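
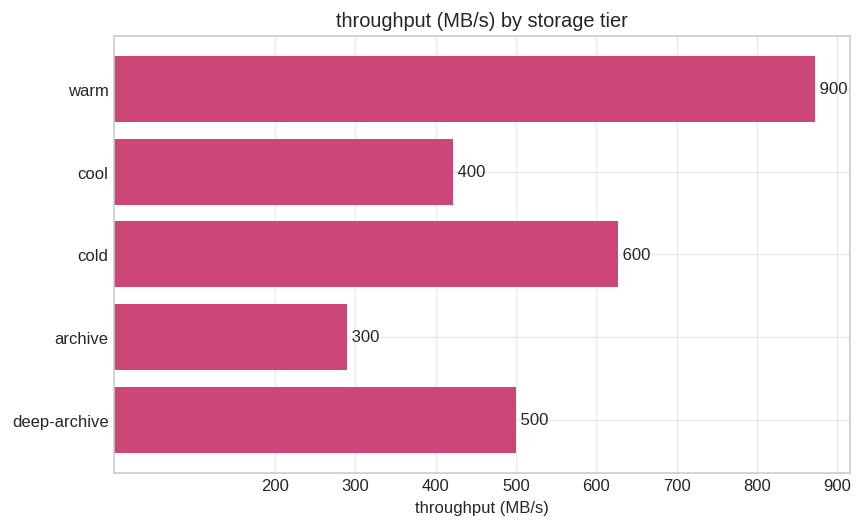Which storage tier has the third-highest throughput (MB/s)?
deep-archive

Top 4: warm ≈ 900, cold ≈ 600, deep-archive ≈ 500, cool ≈ 400.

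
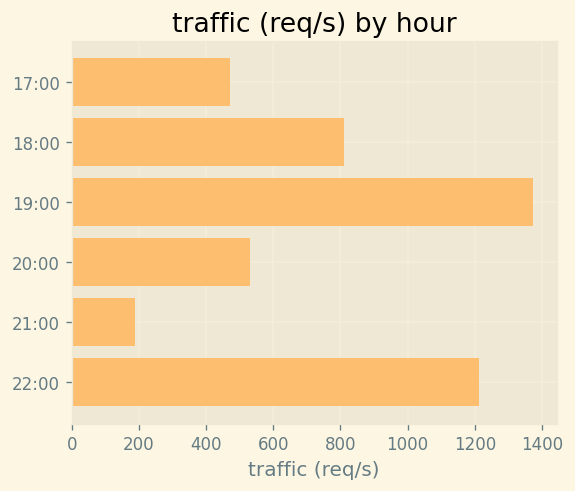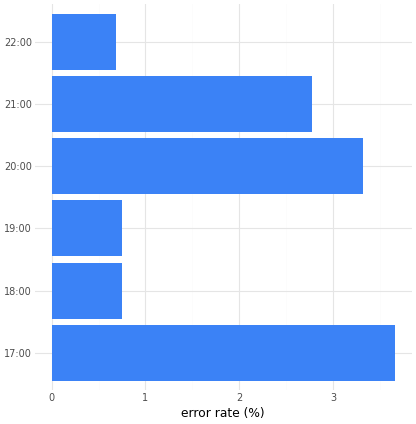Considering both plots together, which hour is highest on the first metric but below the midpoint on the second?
19:00

Chart 2 median error rate (%) ≈ 2; below-median hours: 18:00, 19:00, 22:00. Among those, 19:00 has the highest traffic (req/s) (≈ 1400).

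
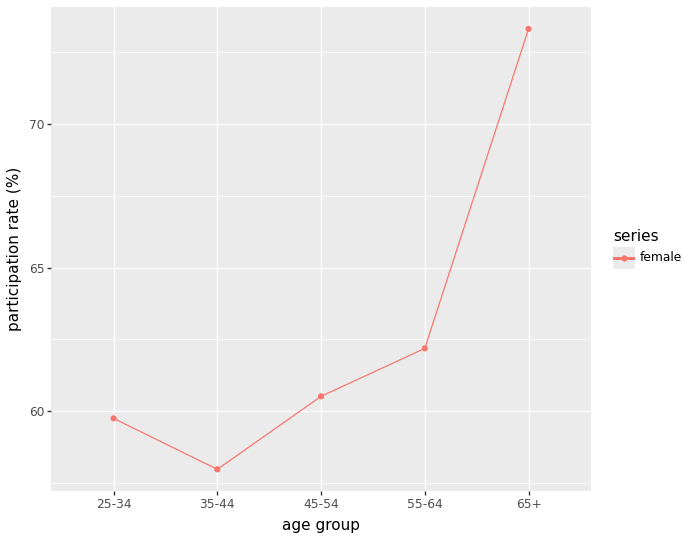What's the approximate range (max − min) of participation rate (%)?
≈ 16

Max 65+ ≈ 74, min 35-44 ≈ 58; range ≈ 16.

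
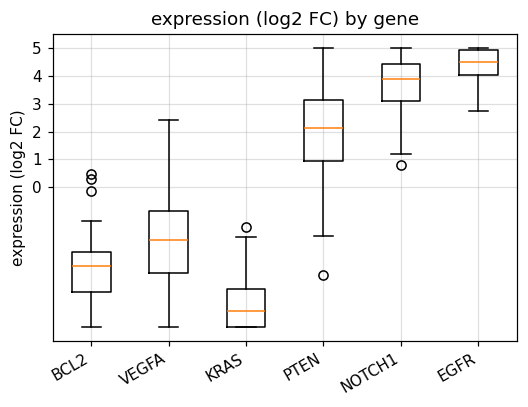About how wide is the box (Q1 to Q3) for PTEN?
≈ 2

Q3 ≈ 3, Q1 ≈ 1; IQR ≈ 2.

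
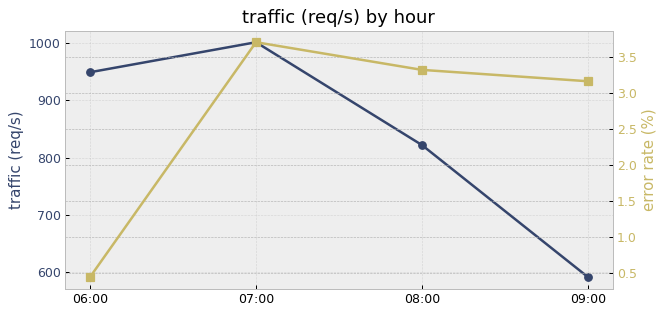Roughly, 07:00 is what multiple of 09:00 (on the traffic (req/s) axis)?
07:00 ≈ 1000, 09:00 ≈ 600; 1000/600 ≈ 1.67.

≈ 1.67×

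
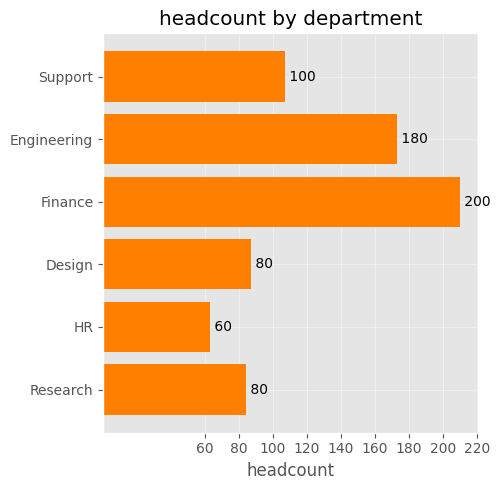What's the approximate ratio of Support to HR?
≈ 1.67×

Support ≈ 100, HR ≈ 60; 100/60 ≈ 1.67.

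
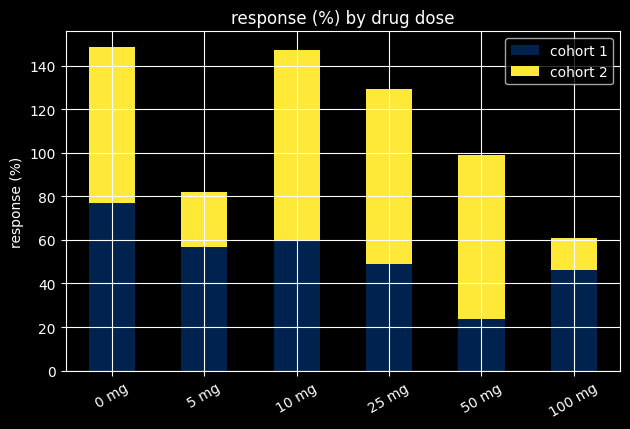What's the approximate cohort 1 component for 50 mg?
≈ 20

cohort 1 top ≈ 20, bottom ≈ 0; segment ≈ 20.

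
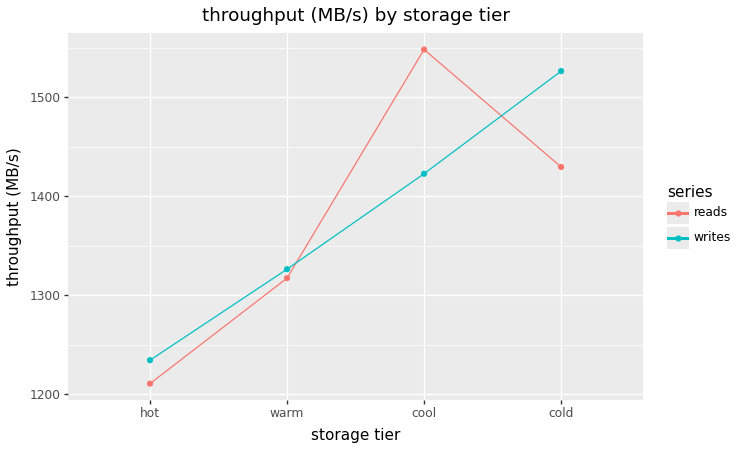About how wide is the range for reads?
≈ 350

Max cool ≈ 1550, min hot ≈ 1200; range ≈ 350.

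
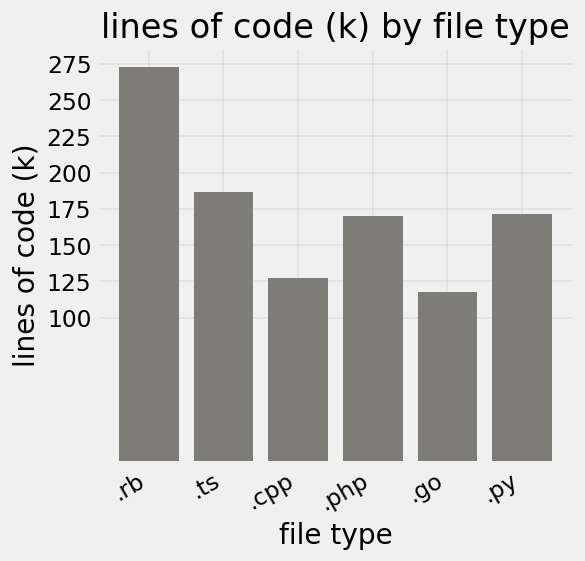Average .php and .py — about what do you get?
(175 + 175) / 2 ≈ 175.

≈ 175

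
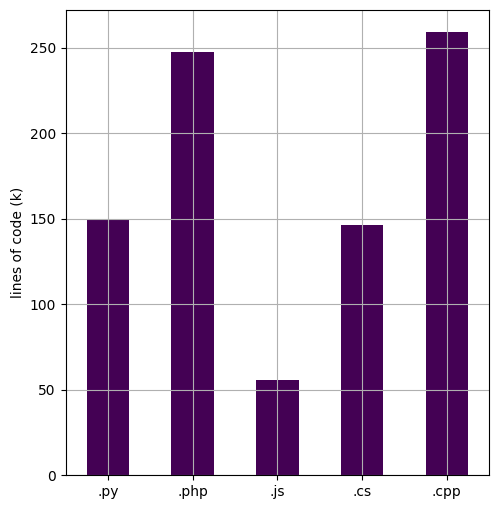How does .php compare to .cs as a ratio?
≈ 1.67×

.php ≈ 250, .cs ≈ 150; 250/150 ≈ 1.67.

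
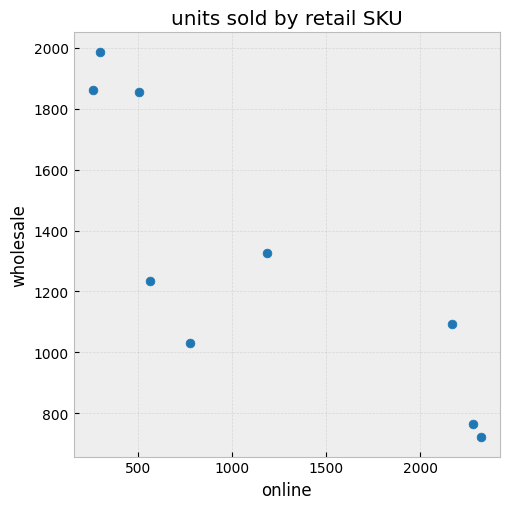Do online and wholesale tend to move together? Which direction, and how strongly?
Points are negatively correlated; strong (|r| ≈ 0.8).

negative, strong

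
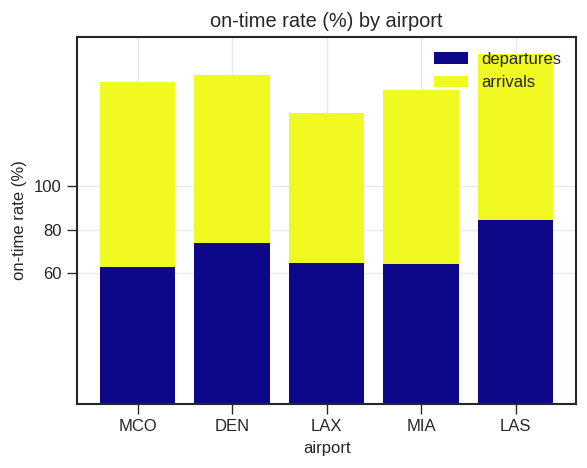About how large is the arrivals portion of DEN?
arrivals top ≈ 160, bottom ≈ 80; segment ≈ 80.

≈ 80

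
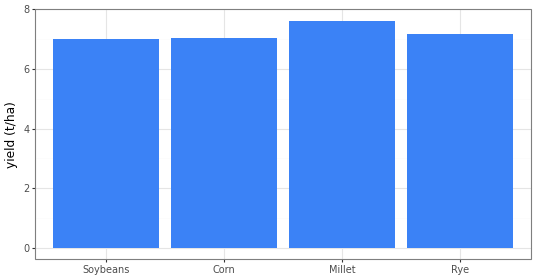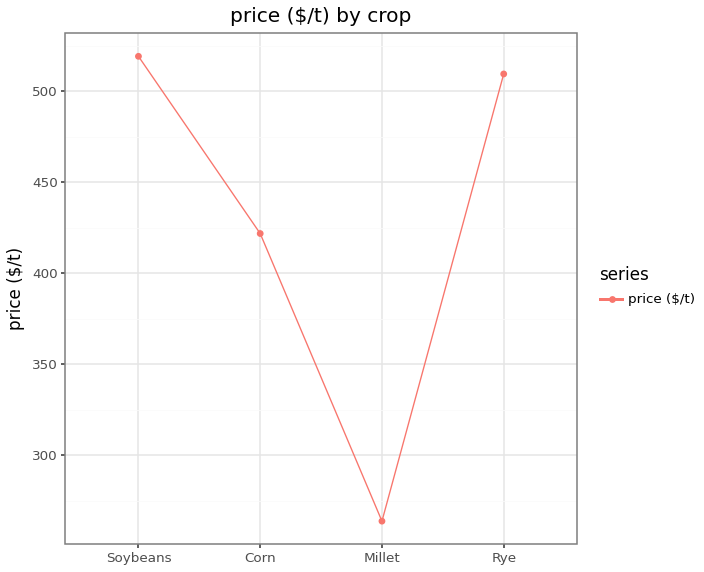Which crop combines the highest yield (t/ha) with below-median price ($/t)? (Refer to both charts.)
Chart 2 median price ($/t) ≈ 450; below-median crops: Corn, Millet. Among those, Millet has the highest yield (t/ha) (≈ 8).

Millet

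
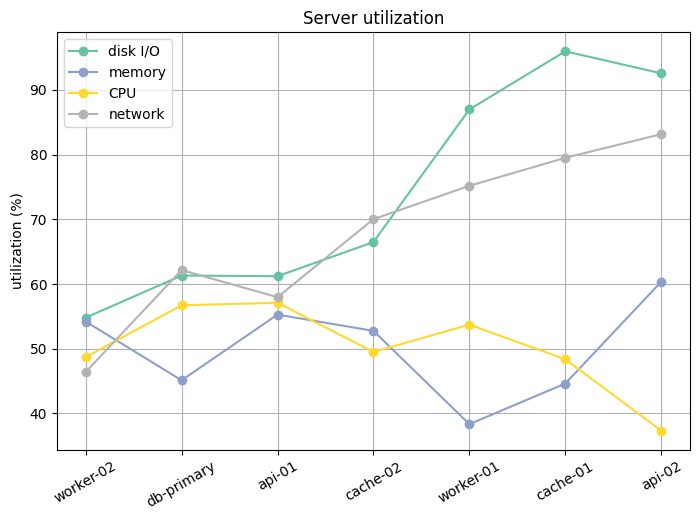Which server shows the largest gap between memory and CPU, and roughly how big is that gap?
api-02, ≈ 25 %

api-02: memory ≈ 60, CPU ≈ 35 → gap ≈ 25. Next-largest (worker-01) is only ≈ 15.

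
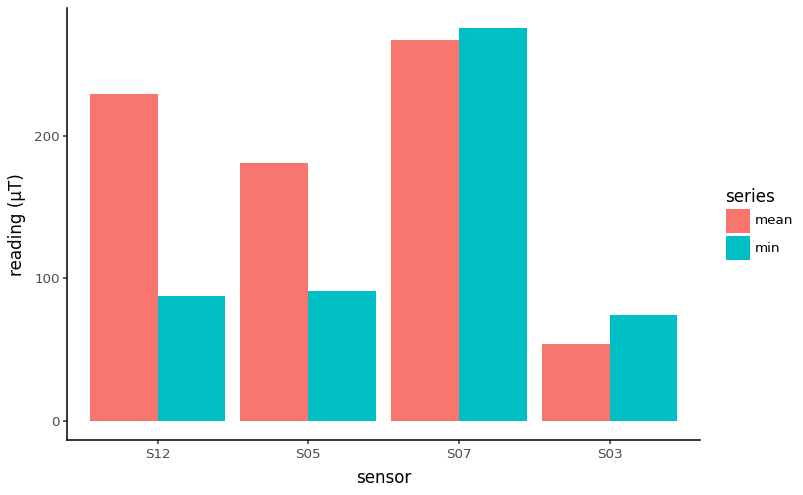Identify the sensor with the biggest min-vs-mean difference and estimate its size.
S12: min ≈ 100, mean ≈ 225 → gap ≈ 125. Next-largest (S05) is only ≈ 75.

S12, ≈ 125 µT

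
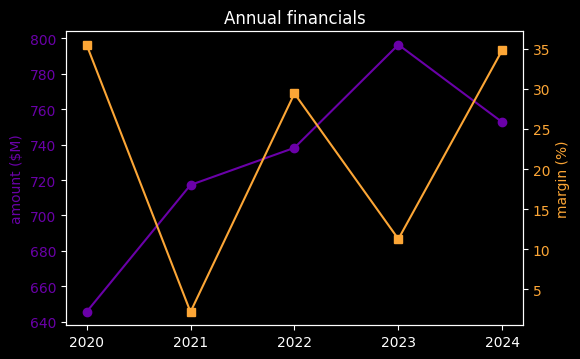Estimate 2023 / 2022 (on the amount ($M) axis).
≈ 1.08×

2023 ≈ 800, 2022 ≈ 740; 800/740 ≈ 1.08.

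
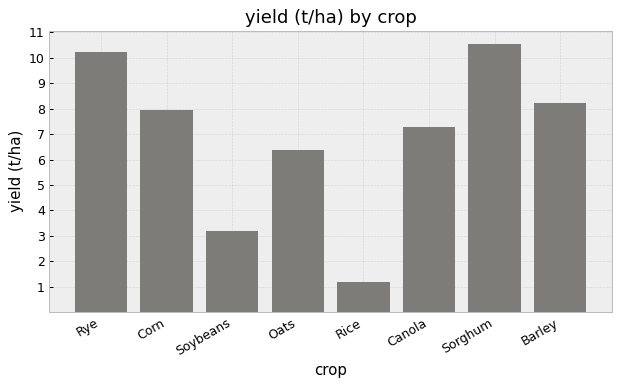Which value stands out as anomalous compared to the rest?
Rice

Rice ≈ 1; the rest sit between ≈ 3 and ≈ 11.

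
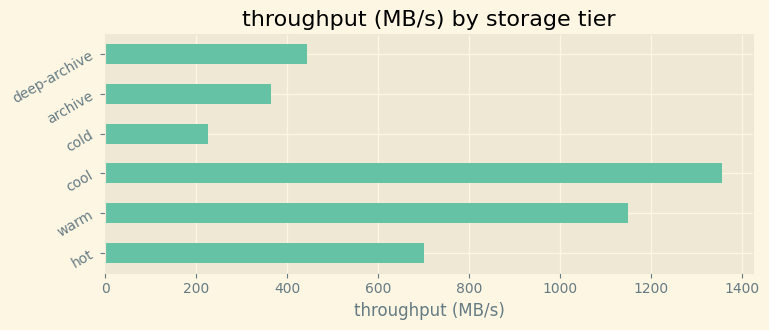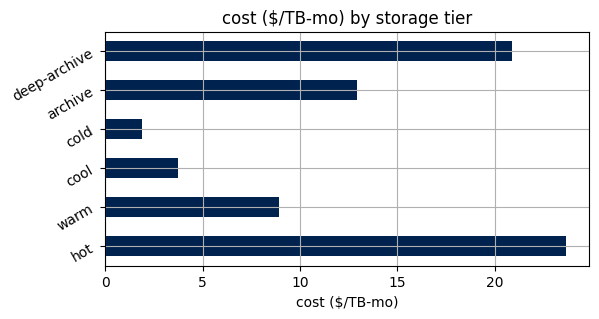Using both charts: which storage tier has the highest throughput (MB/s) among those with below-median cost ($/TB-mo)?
cool

Chart 2 median cost ($/TB-mo) ≈ 10; below-median storage tiers: warm, cool, cold. Among those, cool has the highest throughput (MB/s) (≈ 1400).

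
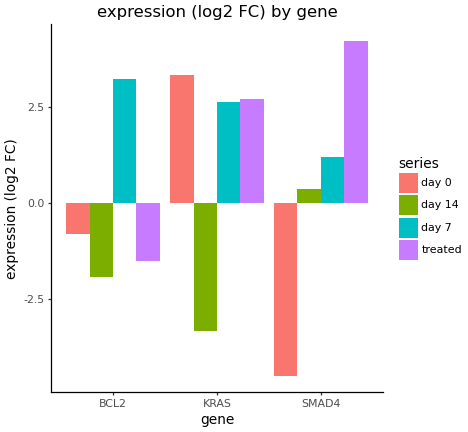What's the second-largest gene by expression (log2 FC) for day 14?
Top 3 for day 14: SMAD4 ≈ 0, BCL2 ≈ -2, KRAS ≈ -3.

BCL2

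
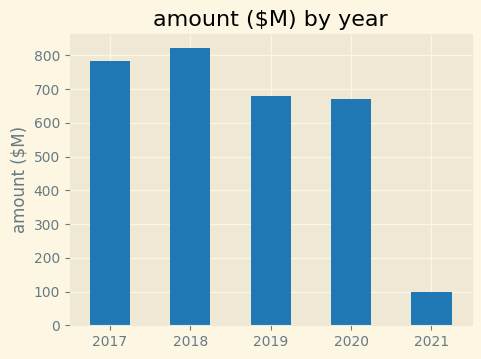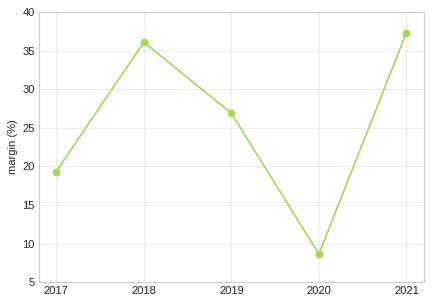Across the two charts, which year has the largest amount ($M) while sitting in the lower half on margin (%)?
Chart 2 median margin (%) ≈ 25; below-median years: 2017, 2020. Among those, 2017 has the highest amount ($M) (≈ 800).

2017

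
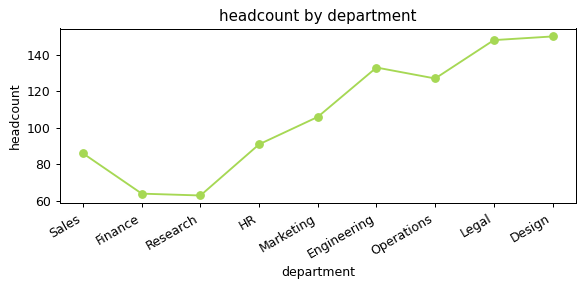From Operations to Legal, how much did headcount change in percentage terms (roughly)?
≈ +15.4%

Operations ≈ 130, Legal ≈ 150; (150 − 130) / 130 ≈ +15.4%.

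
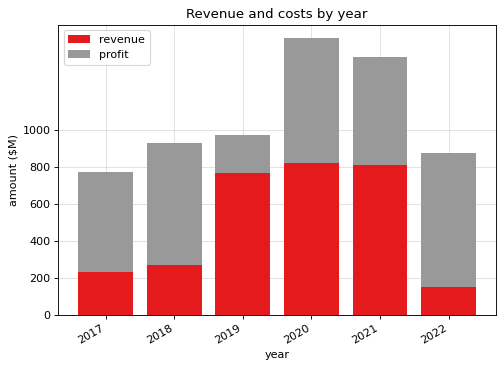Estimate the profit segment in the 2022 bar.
≈ 600

profit top ≈ 800, bottom ≈ 200; segment ≈ 600.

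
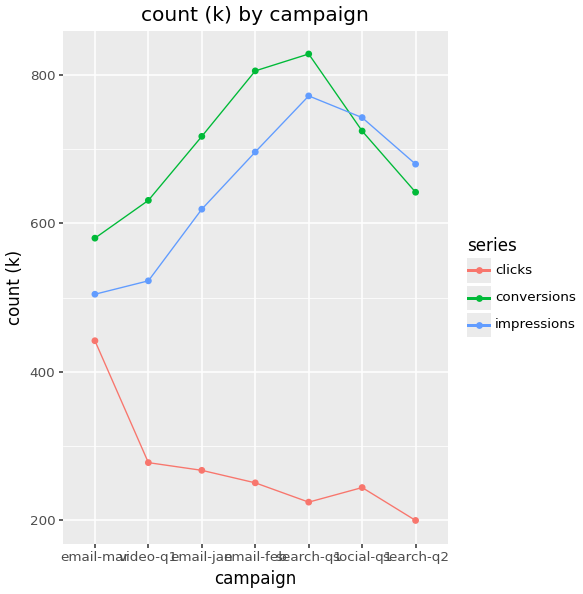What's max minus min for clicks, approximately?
≈ 200

Max email-mar ≈ 400, min search-q2 ≈ 200; range ≈ 200.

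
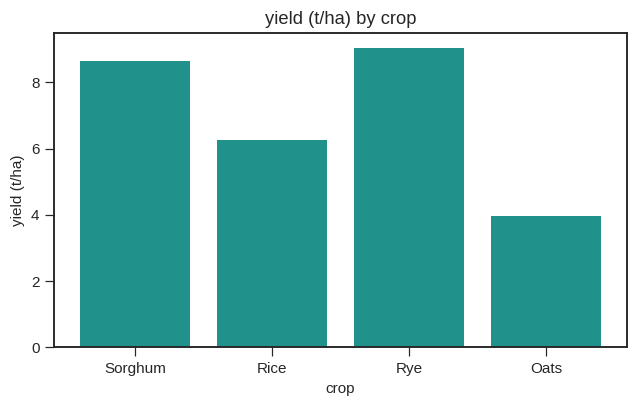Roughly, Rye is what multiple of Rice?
Rye ≈ 9, Rice ≈ 6; 9/6 ≈ 1.5.

≈ 1.5×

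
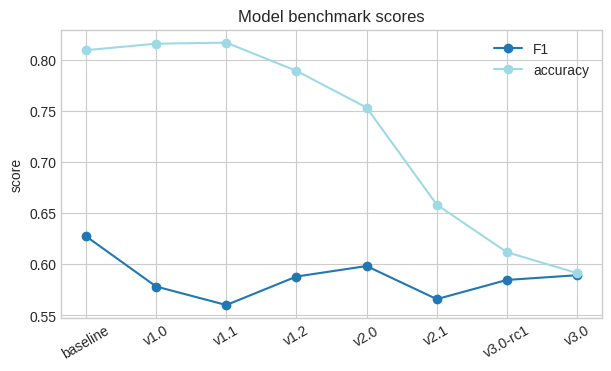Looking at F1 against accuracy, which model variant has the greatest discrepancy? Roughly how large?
v1.1, ≈ 0.25

v1.1: F1 ≈ 0.55, accuracy ≈ 0.80 → gap ≈ 0.25. Next-largest (v1.0) is only ≈ 0.20.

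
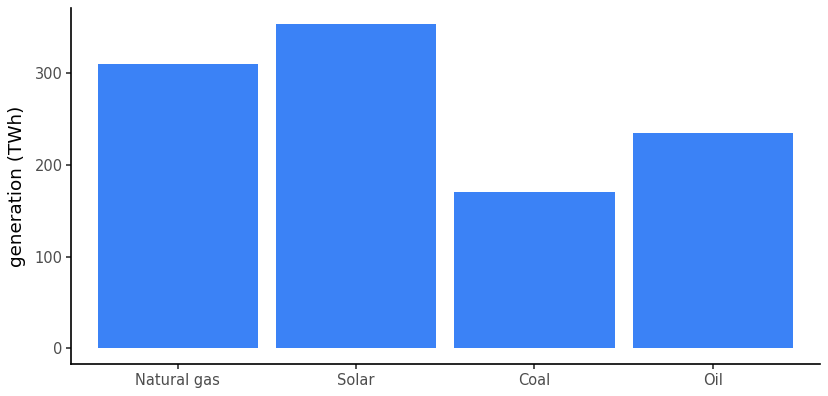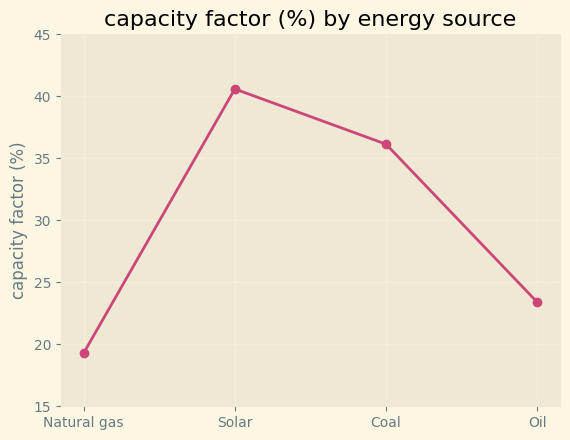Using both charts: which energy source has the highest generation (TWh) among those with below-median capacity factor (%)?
Natural gas

Chart 2 median capacity factor (%) ≈ 30; below-median energy sources: Natural gas, Oil. Among those, Natural gas has the highest generation (TWh) (≈ 300).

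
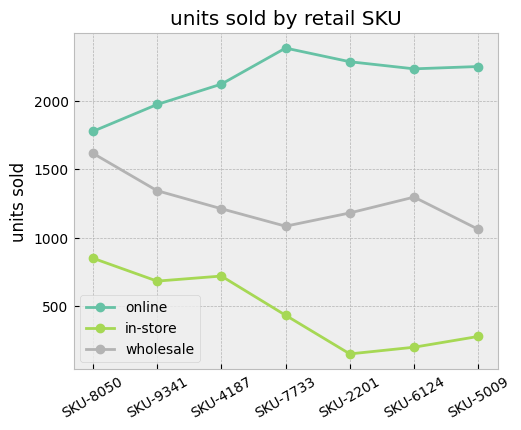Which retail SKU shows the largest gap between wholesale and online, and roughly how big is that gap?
SKU-7733: wholesale ≈ 1000, online ≈ 2400 → gap ≈ 1400. Next-largest (SKU-5009) is only ≈ 1200.

SKU-7733, ≈ 1400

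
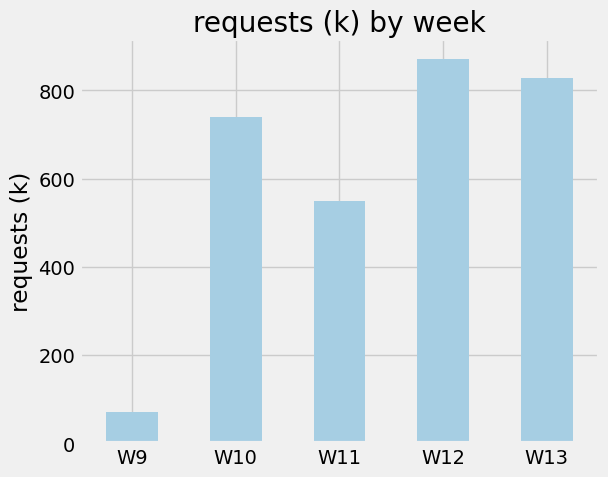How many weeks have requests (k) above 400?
4

Above 400: W10, W11, W12, W13.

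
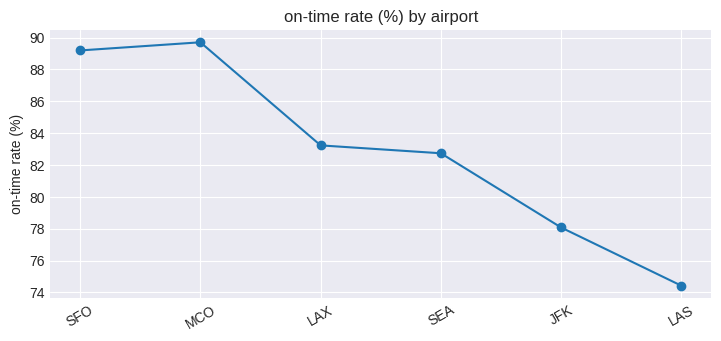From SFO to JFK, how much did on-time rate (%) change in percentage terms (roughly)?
≈ -13.3%

SFO ≈ 90, JFK ≈ 78; (78 − 90) / 90 ≈ -13.3%.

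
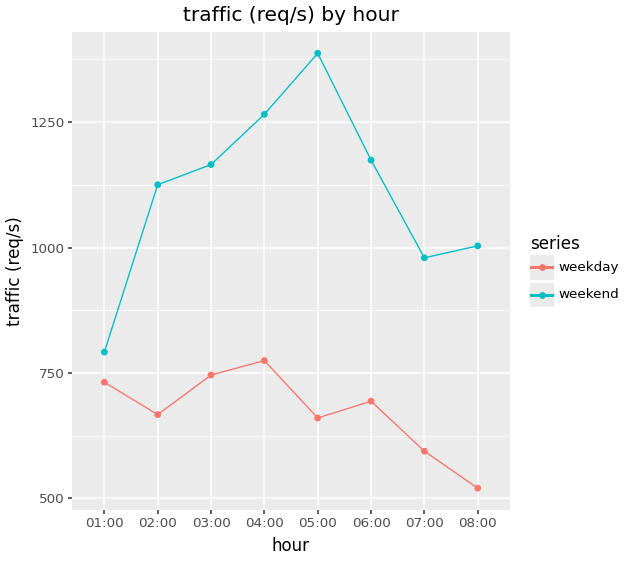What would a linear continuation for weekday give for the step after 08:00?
Last three: 700, 600, 500 → slope ≈ -100/step → next ≈ 400.

≈ 400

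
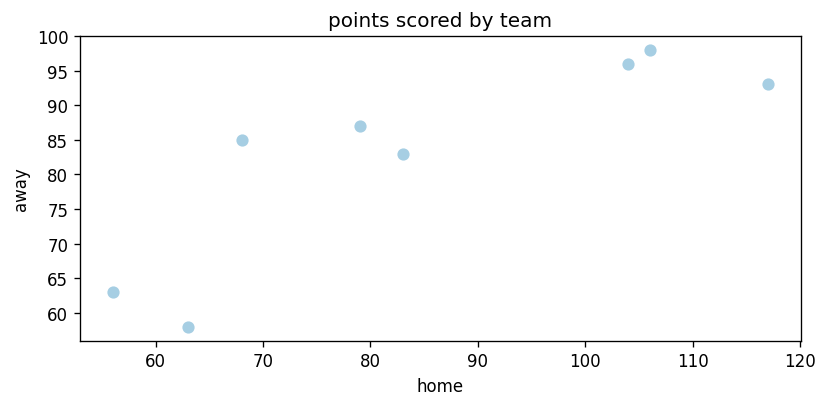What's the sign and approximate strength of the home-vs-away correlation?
Points are positively correlated; strong (|r| ≈ 0.8).

positive, strong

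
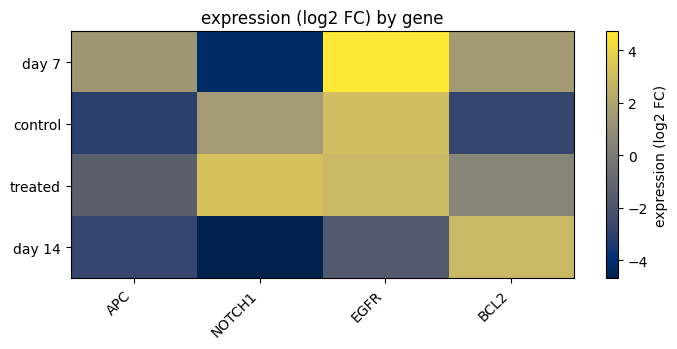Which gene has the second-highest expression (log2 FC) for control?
Top 3 for control: EGFR ≈ 3, NOTCH1 ≈ 2, BCL2 ≈ -3.

NOTCH1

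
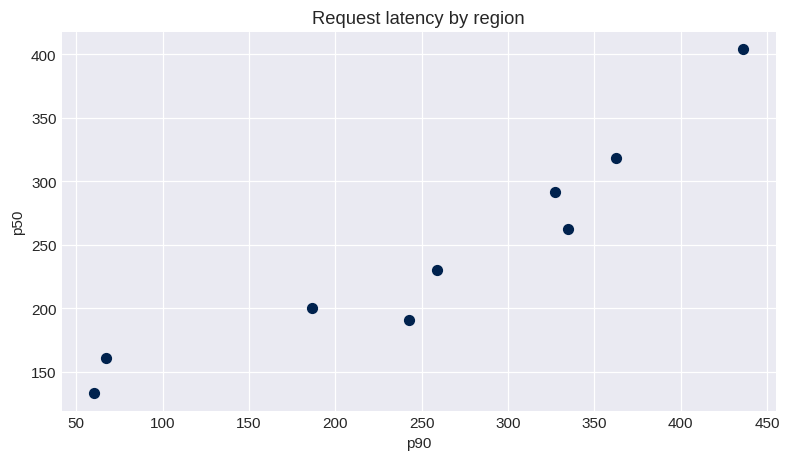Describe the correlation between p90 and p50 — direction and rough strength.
Points are positively correlated; strong (|r| ≈ 0.9).

positive, strong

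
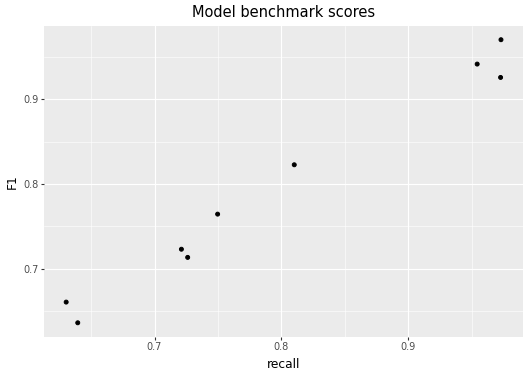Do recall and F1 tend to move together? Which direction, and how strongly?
positive, strong

Points are positively correlated; strong (|r| ≈ 1.0).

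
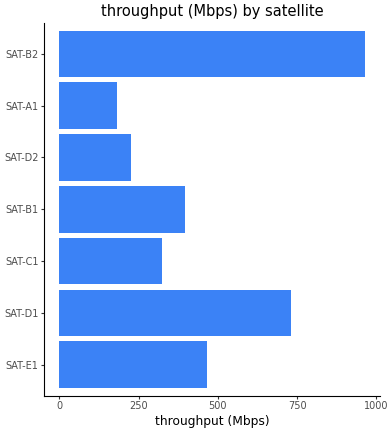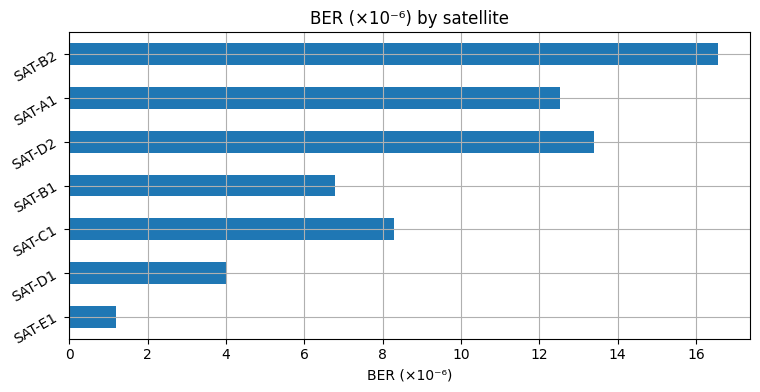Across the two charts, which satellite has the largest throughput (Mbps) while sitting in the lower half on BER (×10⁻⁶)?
Chart 2 median BER (×10⁻⁶) ≈ 8; below-median satellites: SAT-E1, SAT-D1, SAT-B1. Among those, SAT-D1 has the highest throughput (Mbps) (≈ 700).

SAT-D1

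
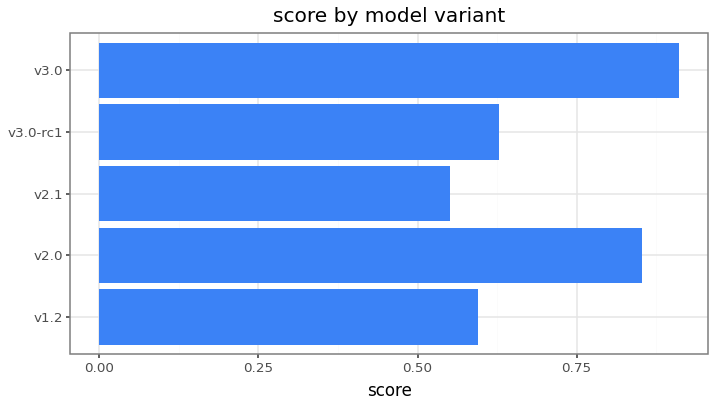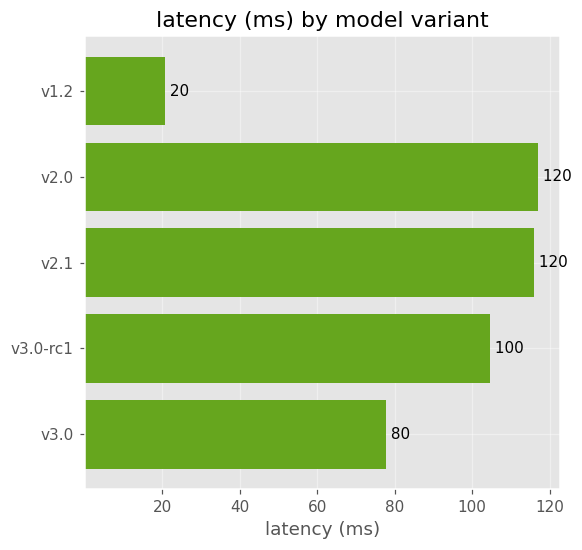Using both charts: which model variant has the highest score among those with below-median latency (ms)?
Chart 2 median latency (ms) ≈ 100; below-median model variants: v1.2, v3.0. Among those, v3.0 has the highest score (≈ 0.9).

v3.0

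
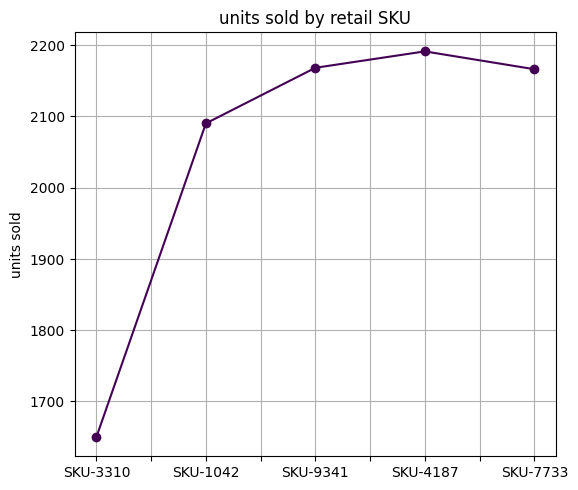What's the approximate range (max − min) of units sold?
≈ 550

Max SKU-4187 ≈ 2200, min SKU-3310 ≈ 1650; range ≈ 550.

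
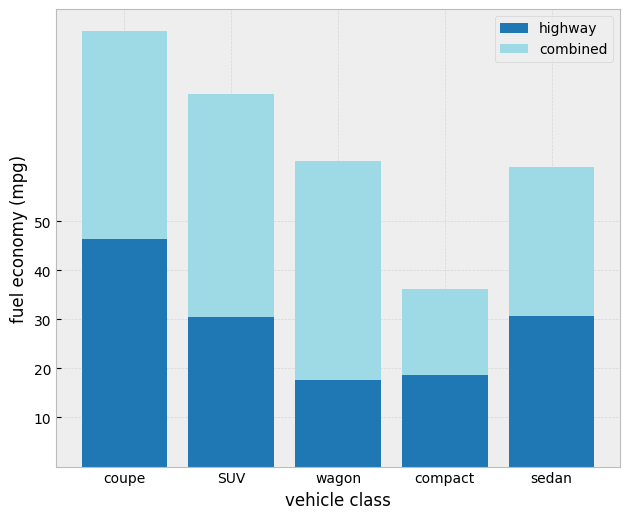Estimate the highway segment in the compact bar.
≈ 20

highway top ≈ 20, bottom ≈ 0; segment ≈ 20.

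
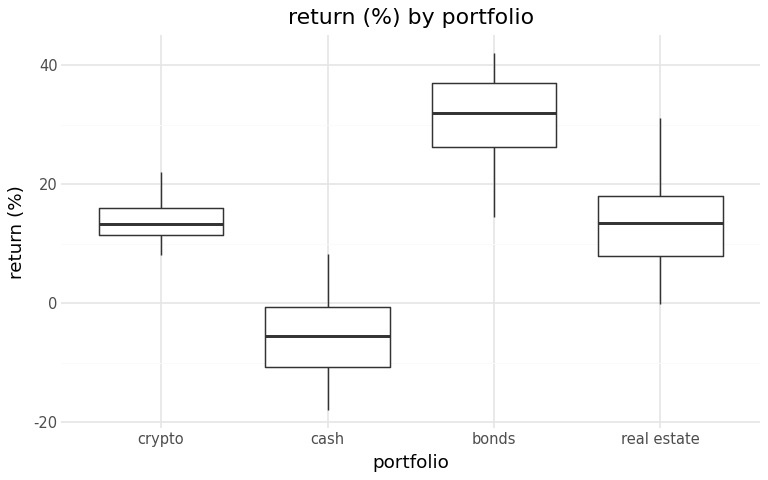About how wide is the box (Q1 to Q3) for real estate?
≈ 10

Q3 ≈ 20, Q1 ≈ 10; IQR ≈ 10.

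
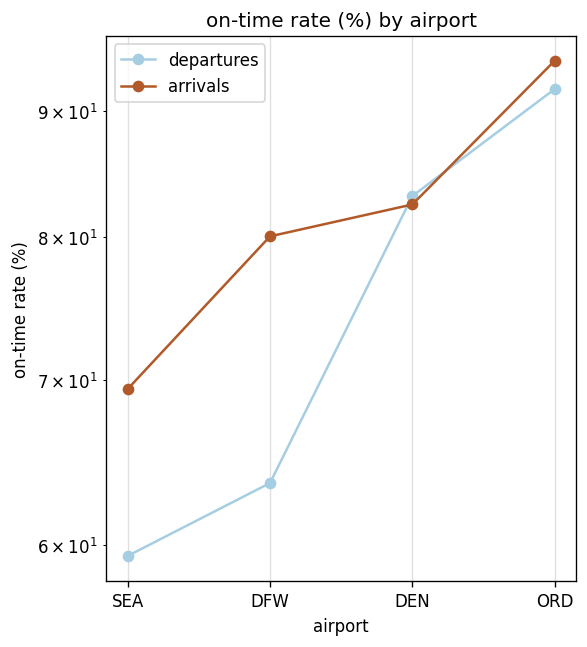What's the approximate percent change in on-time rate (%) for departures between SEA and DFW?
SEA ≈ 60, DFW ≈ 65; (65 − 60) / 60 ≈ +8.3%.

≈ +8.3%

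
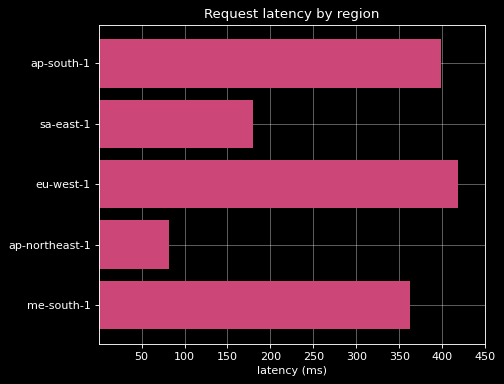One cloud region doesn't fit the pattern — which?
ap-northeast-1

ap-northeast-1 ≈ 100; the rest sit between ≈ 200 and ≈ 400.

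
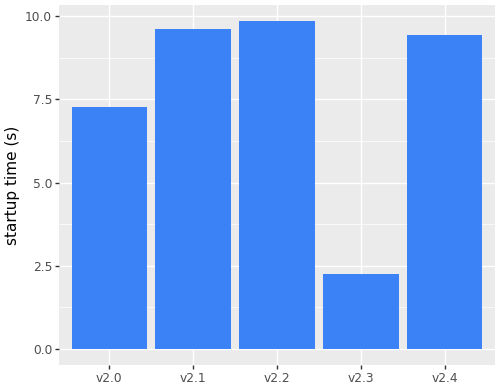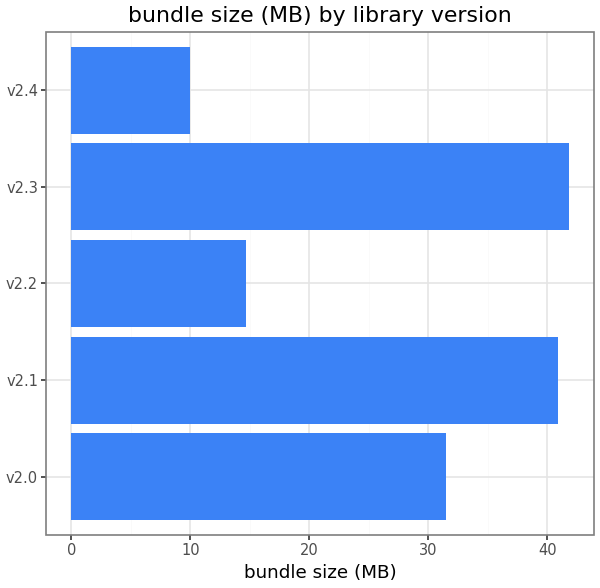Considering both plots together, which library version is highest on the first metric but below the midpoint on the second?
Chart 2 median bundle size (MB) ≈ 30; below-median library versions: v2.2, v2.4. Among those, v2.2 has the highest startup time (s) (≈ 10).

v2.2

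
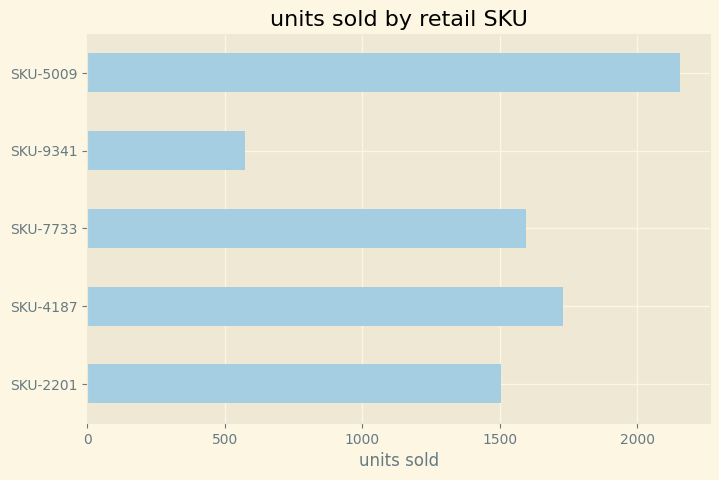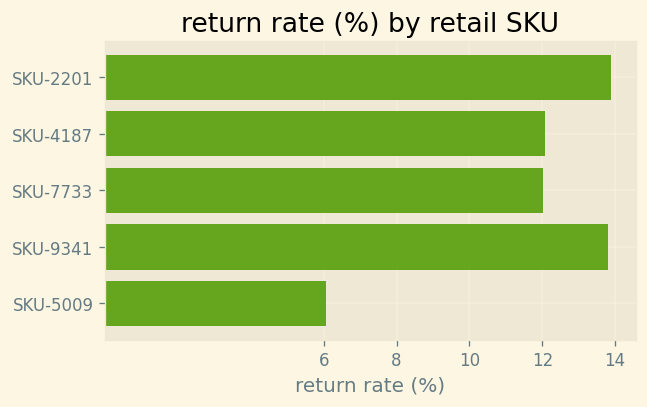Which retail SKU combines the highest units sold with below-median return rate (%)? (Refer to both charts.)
Chart 2 median return rate (%) ≈ 12; below-median retail SKUs: SKU-7733, SKU-5009. Among those, SKU-5009 has the highest units sold (≈ 2200).

SKU-5009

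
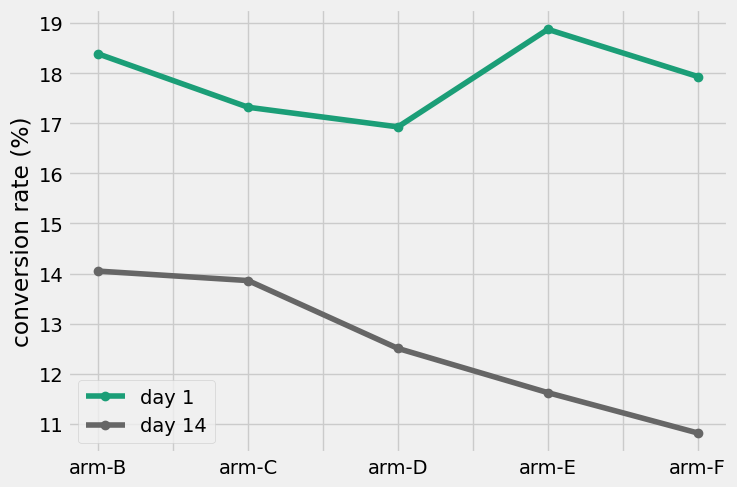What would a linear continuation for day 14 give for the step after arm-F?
Last three: 13, 12, 11 → slope ≈ -1/step → next ≈ 10.

≈ 10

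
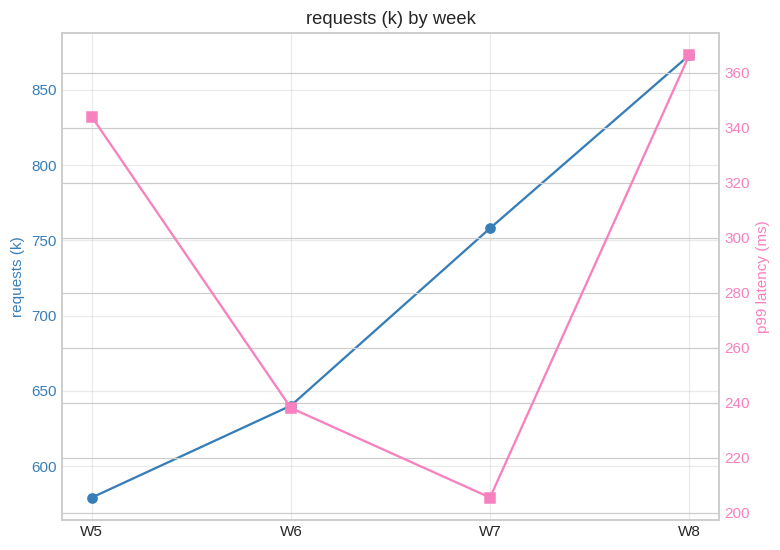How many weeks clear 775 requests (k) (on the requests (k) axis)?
1

Above 775: W8.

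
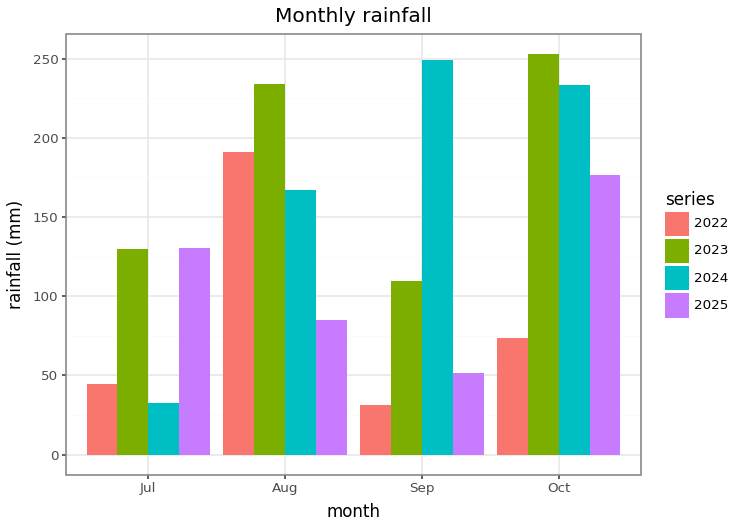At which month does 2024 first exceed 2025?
Jul: 2024 ≈ 25 vs 2025 ≈ 125 (not yet); Aug: 2024 ≈ 175 vs 2025 ≈ 75 (first crossover).

Aug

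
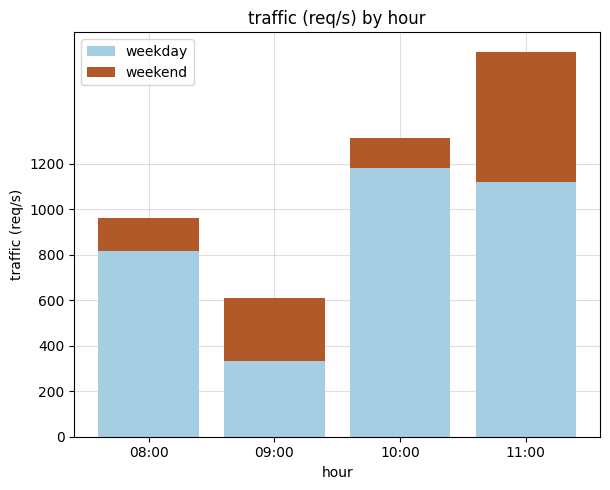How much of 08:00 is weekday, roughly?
≈ 800

weekday top ≈ 800, bottom ≈ 0; segment ≈ 800.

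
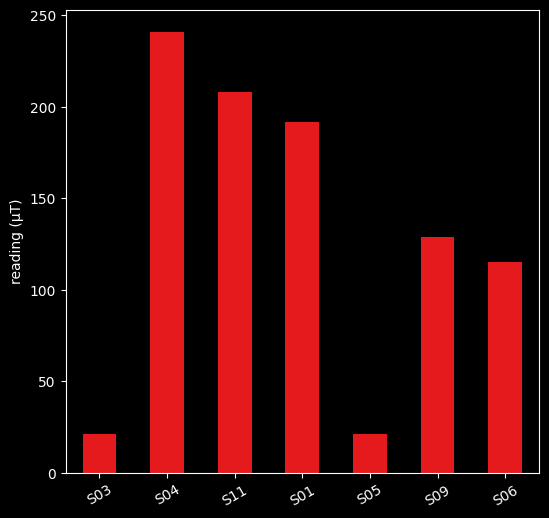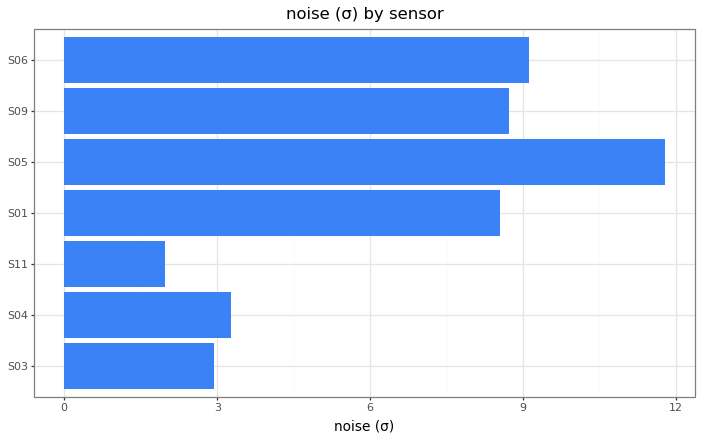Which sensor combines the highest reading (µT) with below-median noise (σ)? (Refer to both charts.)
S04

Chart 2 median noise (σ) ≈ 8; below-median sensors: S03, S04, S11. Among those, S04 has the highest reading (µT) (≈ 250).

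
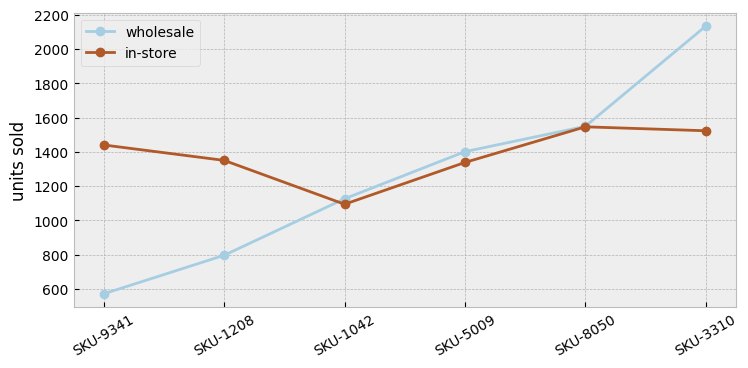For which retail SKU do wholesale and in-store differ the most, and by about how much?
SKU-9341, ≈ 800

SKU-9341: wholesale ≈ 600, in-store ≈ 1400 → gap ≈ 800. Next-largest (SKU-3310) is only ≈ 600.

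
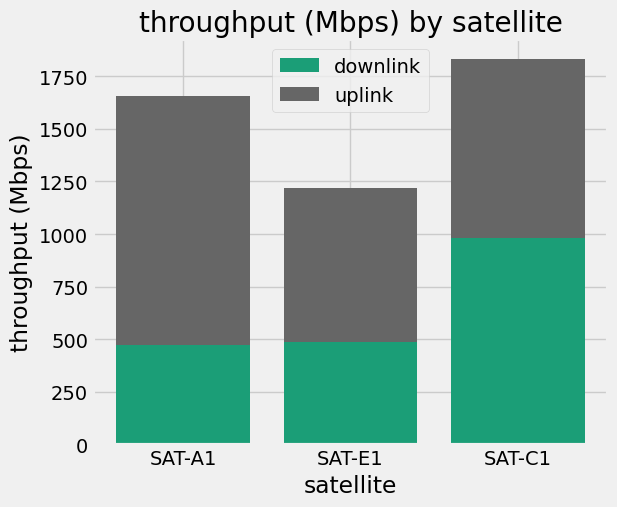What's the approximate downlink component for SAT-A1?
downlink top ≈ 400, bottom ≈ 0; segment ≈ 400.

≈ 400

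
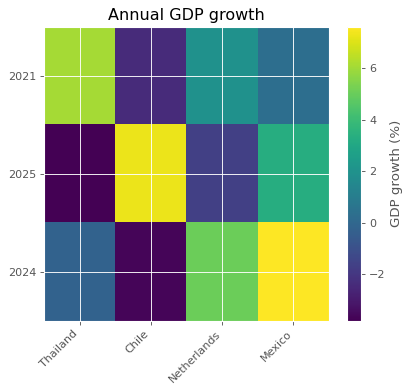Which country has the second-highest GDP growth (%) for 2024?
Netherlands

Top 3 for 2024: Mexico ≈ 8, Netherlands ≈ 5, Thailand ≈ 0.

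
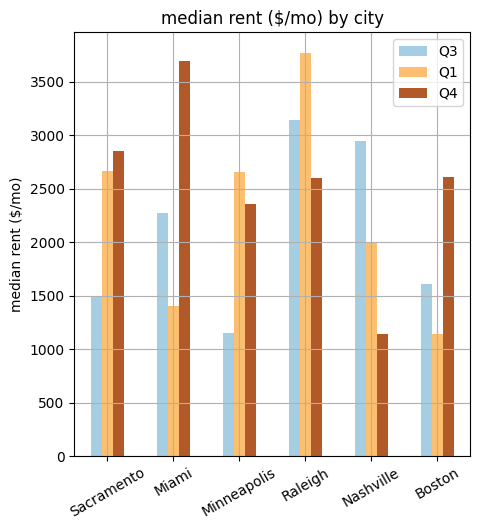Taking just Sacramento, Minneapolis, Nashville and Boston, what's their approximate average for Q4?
(3000 + 2500 + 1000 + 2500) / 4 ≈ 2250.

≈ 2250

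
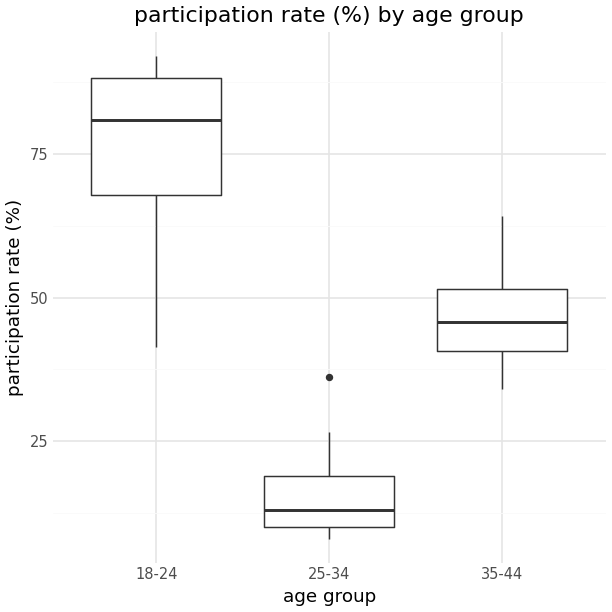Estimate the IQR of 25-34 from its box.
≈ 10

Q3 ≈ 20, Q1 ≈ 10; IQR ≈ 10.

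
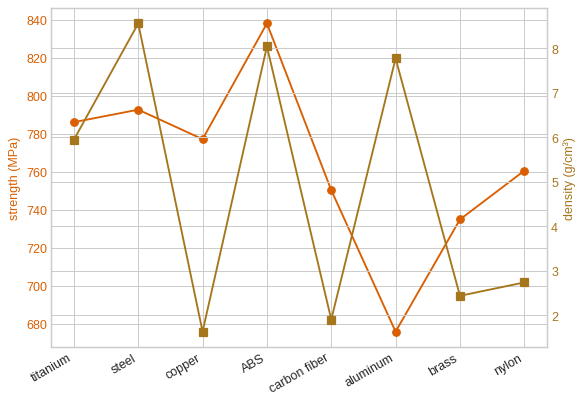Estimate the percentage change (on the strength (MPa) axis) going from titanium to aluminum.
≈ -12.8%

titanium ≈ 780, aluminum ≈ 680; (680 − 780) / 780 ≈ -12.8%.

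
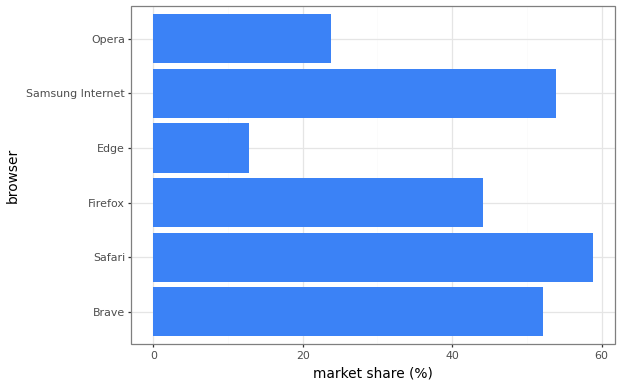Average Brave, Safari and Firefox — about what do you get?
(50 + 60 + 45) / 3 ≈ 52.

≈ 52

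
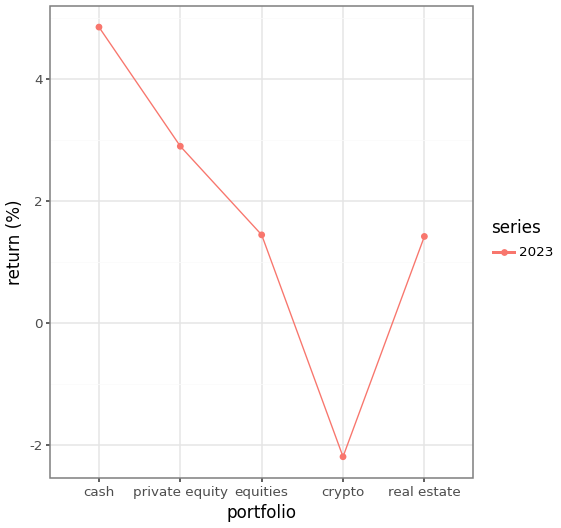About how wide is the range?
≈ 7

Max cash ≈ 5, min crypto ≈ -2; range ≈ 7.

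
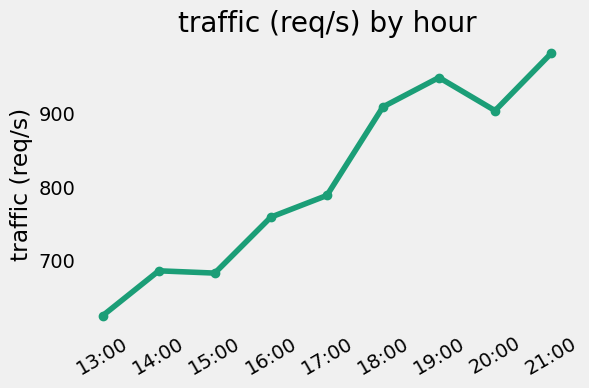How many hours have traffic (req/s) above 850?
4

Above 850: 18:00, 19:00, 20:00, 21:00.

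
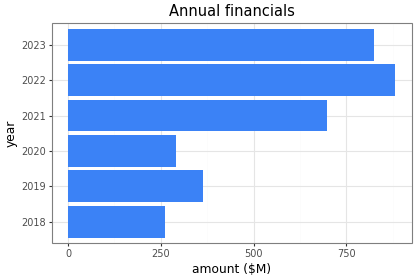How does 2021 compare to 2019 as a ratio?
≈ 1.75×

2021 ≈ 700, 2019 ≈ 400; 700/400 ≈ 1.75.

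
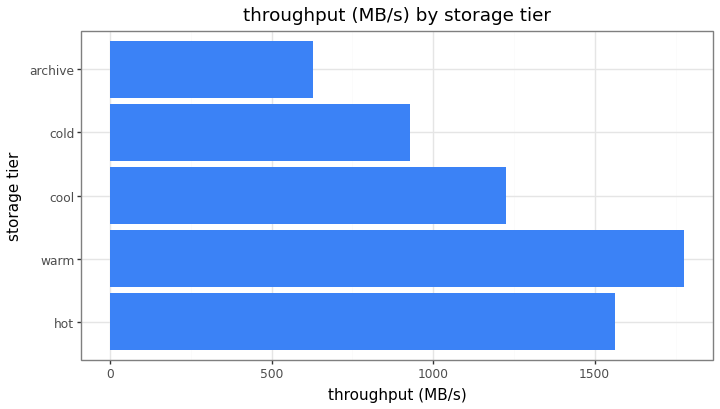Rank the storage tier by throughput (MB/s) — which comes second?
Top 3: warm ≈ 1800, hot ≈ 1600, cool ≈ 1200.

hot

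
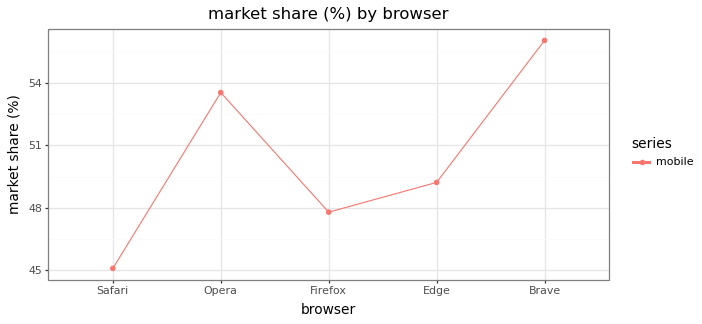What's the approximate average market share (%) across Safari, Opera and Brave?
≈ 52

(45 + 54 + 56) / 3 ≈ 52.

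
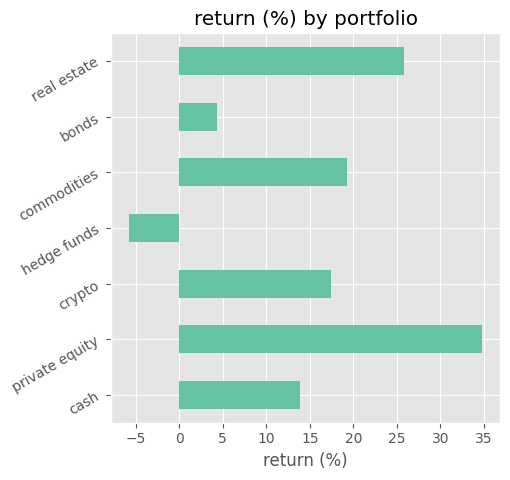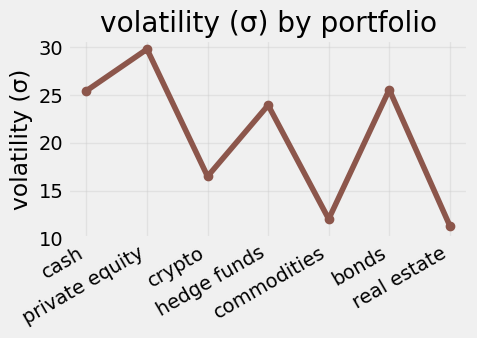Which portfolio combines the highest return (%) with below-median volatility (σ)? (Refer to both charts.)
real estate

Chart 2 median volatility (σ) ≈ 25; below-median portfolios: crypto, commodities, real estate. Among those, real estate has the highest return (%) (≈ 25).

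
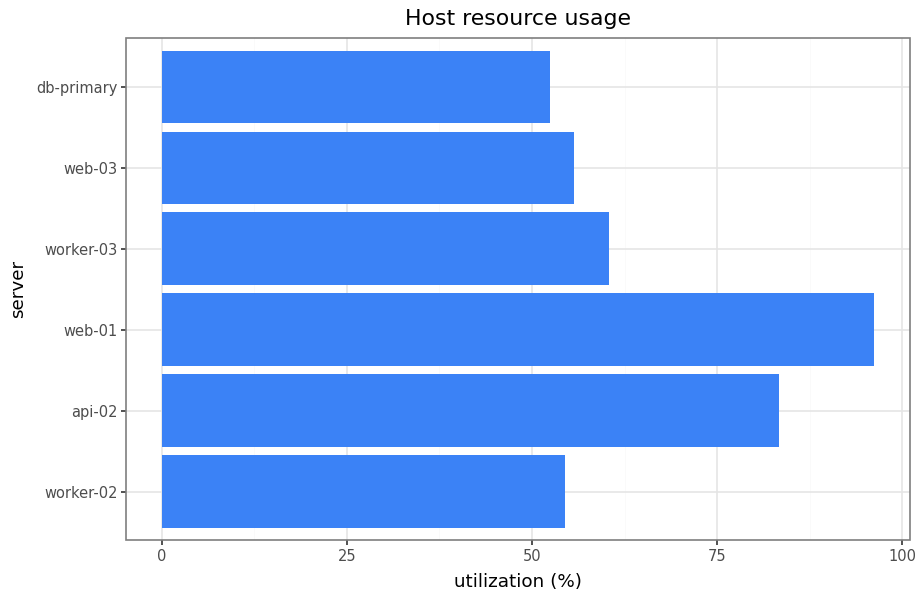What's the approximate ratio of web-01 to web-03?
≈ 1.67×

web-01 ≈ 100, web-03 ≈ 60; 100/60 ≈ 1.67.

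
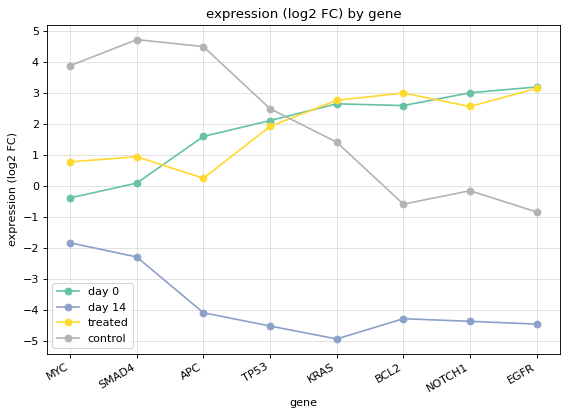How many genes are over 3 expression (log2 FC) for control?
Above 3: MYC, SMAD4, APC.

3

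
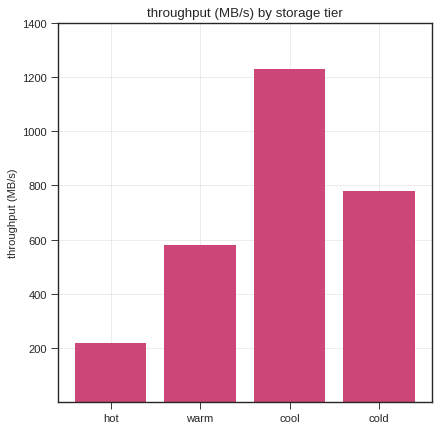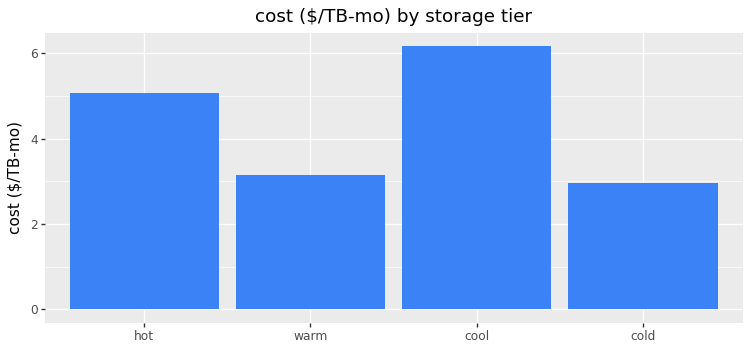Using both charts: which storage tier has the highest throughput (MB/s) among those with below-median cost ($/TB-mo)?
Chart 2 median cost ($/TB-mo) ≈ 4; below-median storage tiers: warm, cold. Among those, cold has the highest throughput (MB/s) (≈ 800).

cold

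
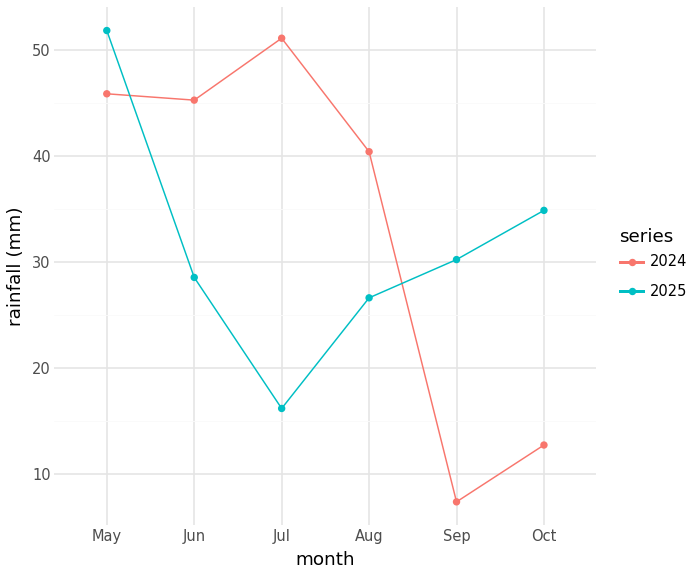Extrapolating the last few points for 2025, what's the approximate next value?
Last three: 25, 30, 35 → slope ≈ 5/step → next ≈ 40.

≈ 40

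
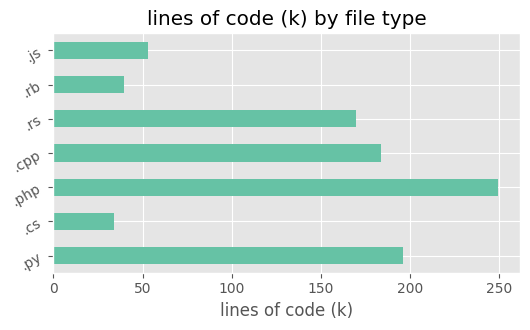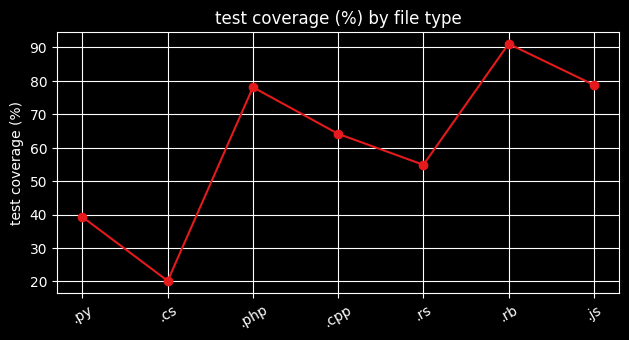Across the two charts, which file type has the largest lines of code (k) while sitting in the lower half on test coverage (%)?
.py

Chart 2 median test coverage (%) ≈ 60; below-median file types: .py, .cs, .rs. Among those, .py has the highest lines of code (k) (≈ 200).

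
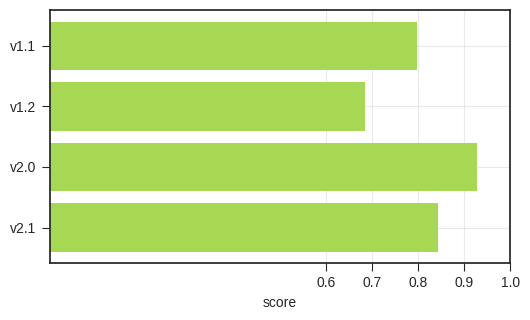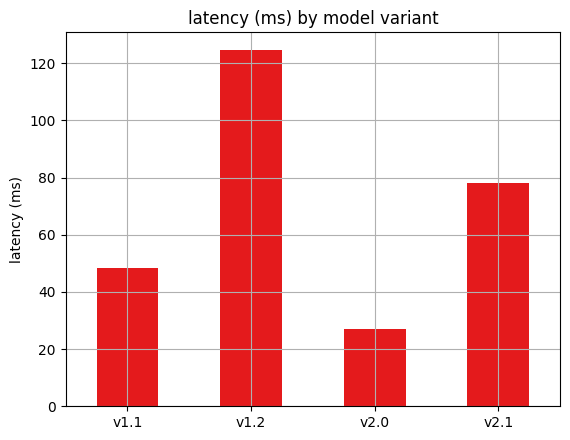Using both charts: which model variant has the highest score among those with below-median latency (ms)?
v2.0

Chart 2 median latency (ms) ≈ 60; below-median model variants: v1.1, v2.0. Among those, v2.0 has the highest score (≈ 0.9).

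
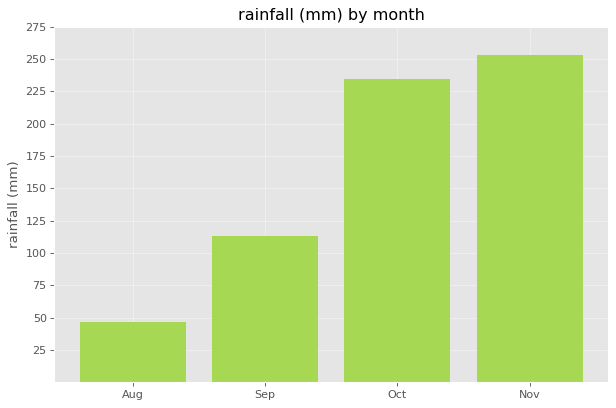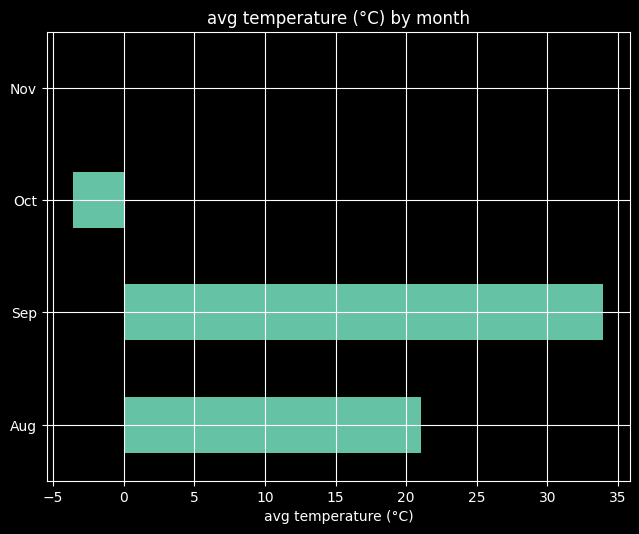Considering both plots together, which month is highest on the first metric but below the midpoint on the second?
Chart 2 median avg temperature (°C) ≈ 10; below-median months: Oct, Nov. Among those, Nov has the highest rainfall (mm) (≈ 250).

Nov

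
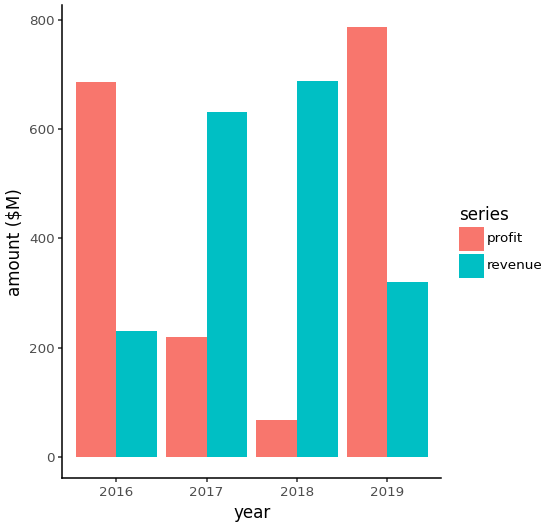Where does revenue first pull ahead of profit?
2017

2016: revenue ≈ 200 vs profit ≈ 700 (not yet); 2017: revenue ≈ 600 vs profit ≈ 200 (first crossover).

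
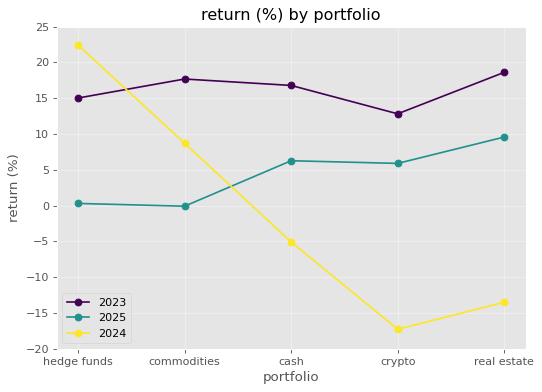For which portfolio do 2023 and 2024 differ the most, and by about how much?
real estate, ≈ 35 %

real estate: 2023 ≈ 20, 2024 ≈ -15 → gap ≈ 35. Next-largest (crypto) is only ≈ 30.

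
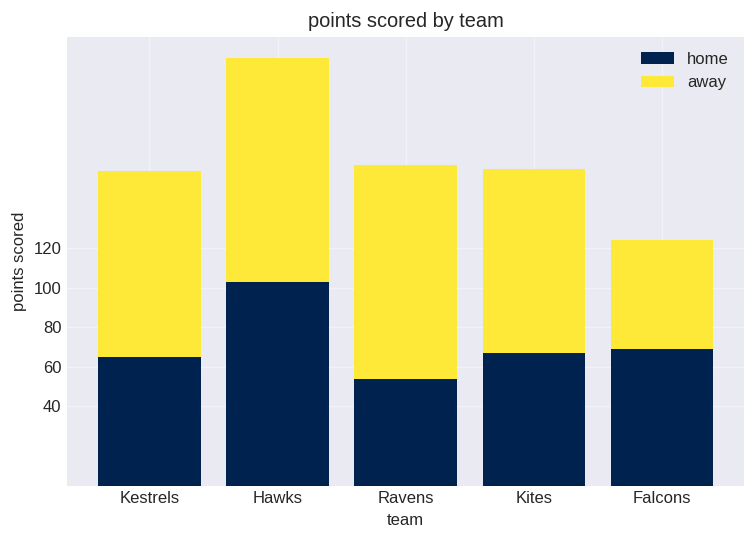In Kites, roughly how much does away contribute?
away top ≈ 160, bottom ≈ 60; segment ≈ 100.

≈ 100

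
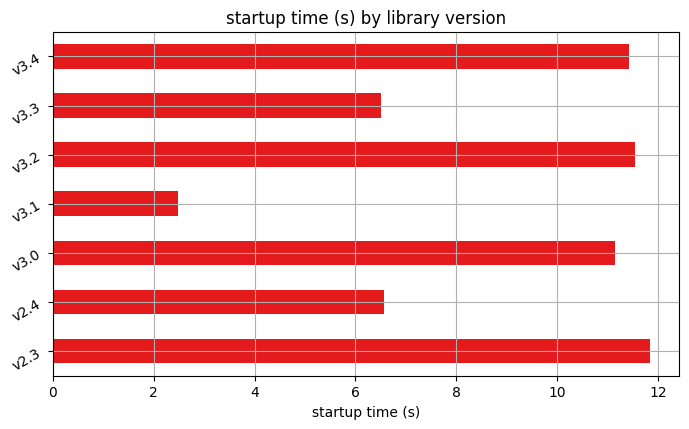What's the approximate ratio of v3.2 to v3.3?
v3.2 ≈ 12, v3.3 ≈ 7; 12/7 ≈ 1.71.

≈ 1.71×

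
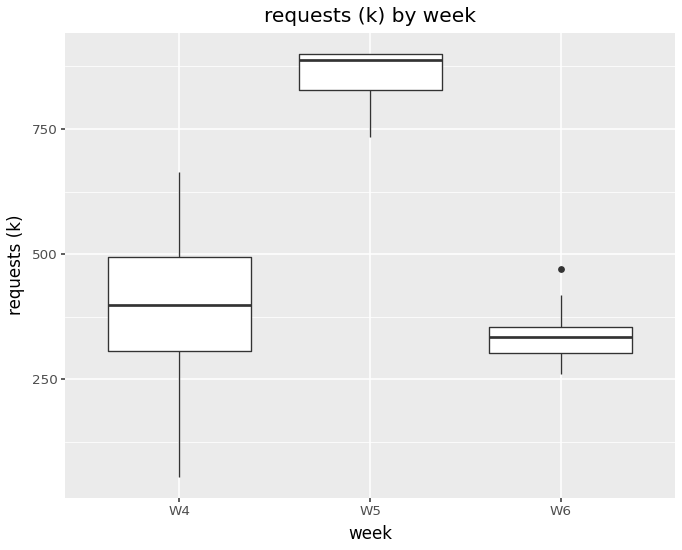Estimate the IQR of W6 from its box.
≈ 50

Q3 ≈ 350, Q1 ≈ 300; IQR ≈ 50.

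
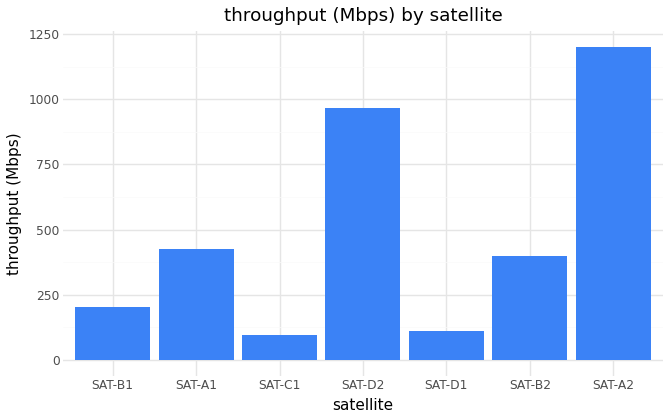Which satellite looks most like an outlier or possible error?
SAT-A2

SAT-A2 ≈ 1200; the rest sit between ≈ 100 and ≈ 1000.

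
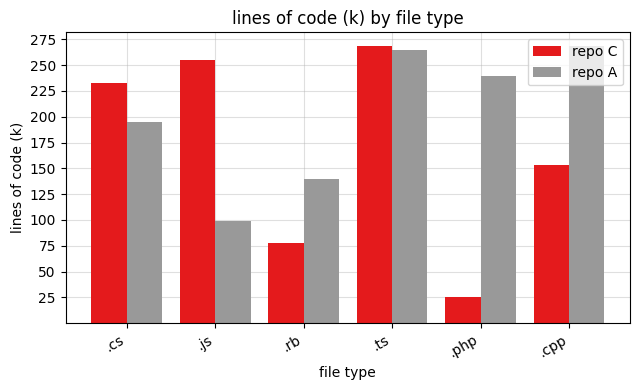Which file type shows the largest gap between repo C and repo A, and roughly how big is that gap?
.php, ≈ 225 k

.php: repo C ≈ 25, repo A ≈ 250 → gap ≈ 225. Next-largest (.js) is only ≈ 150.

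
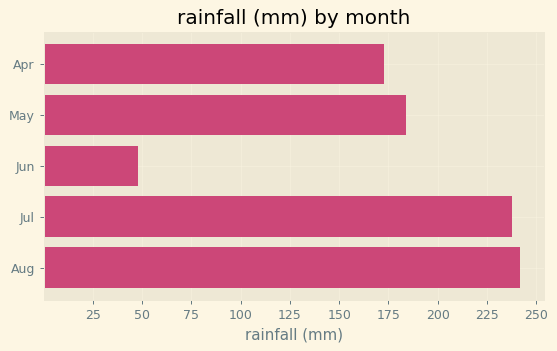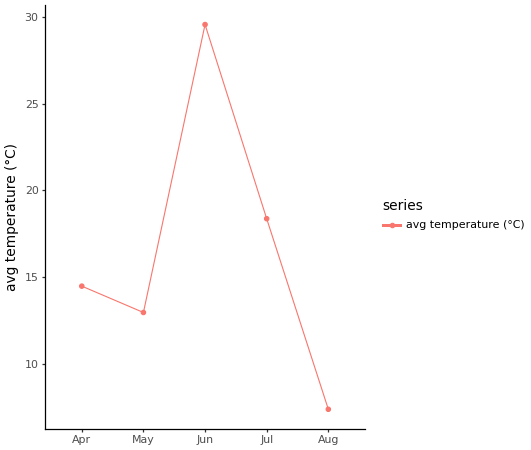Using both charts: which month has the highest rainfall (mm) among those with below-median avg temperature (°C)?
Aug

Chart 2 median avg temperature (°C) ≈ 15; below-median months: May, Aug. Among those, Aug has the highest rainfall (mm) (≈ 250).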